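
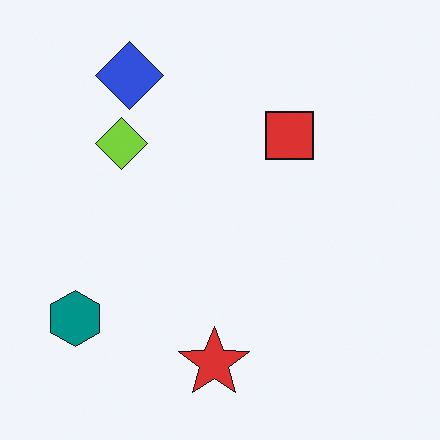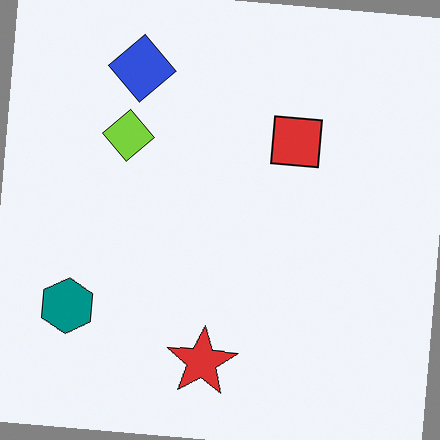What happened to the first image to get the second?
The second image is the first rotated clockwise by a few degrees.

Every shape is tilted by the same angle and the image corners show triangular fill wedges — a whole-image rotation by a non-right angle.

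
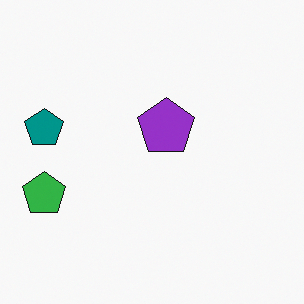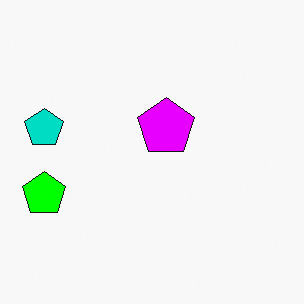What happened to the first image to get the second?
This is the original image heavily oversaturated.

All colors are more vivid — a global saturation change.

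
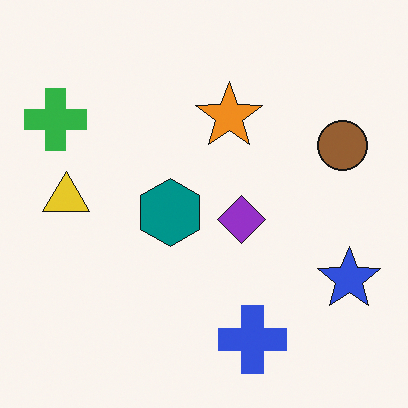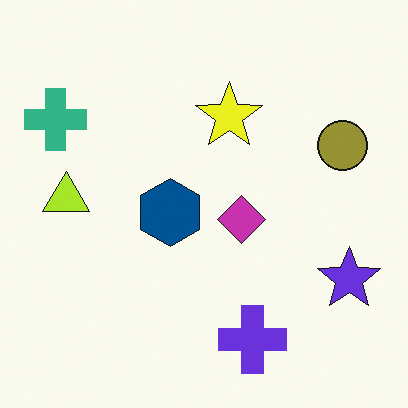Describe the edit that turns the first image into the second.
The transformation is: hue-shifted slightly.

Every shape's color has rotated by the same amount around the hue wheel — a uniform hue shift.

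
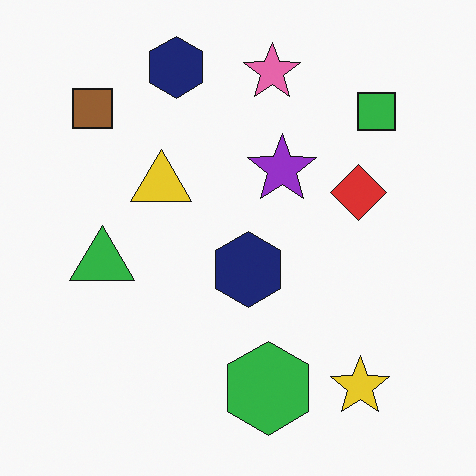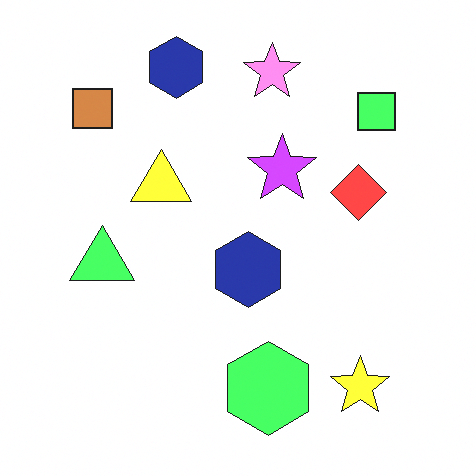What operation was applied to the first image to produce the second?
The second image is the first brightened a lot.

Every pixel — background and shapes alike — is uniformly brightened.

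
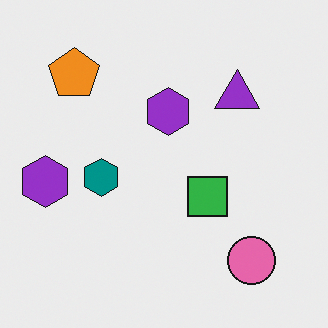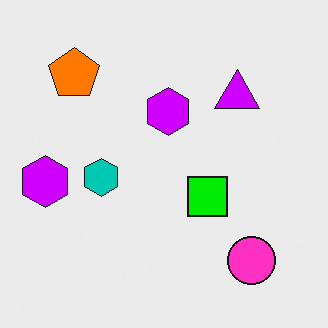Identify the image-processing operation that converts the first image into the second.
The second image is the first made much more vivid (saturation change).

All colors are more vivid — a global saturation change.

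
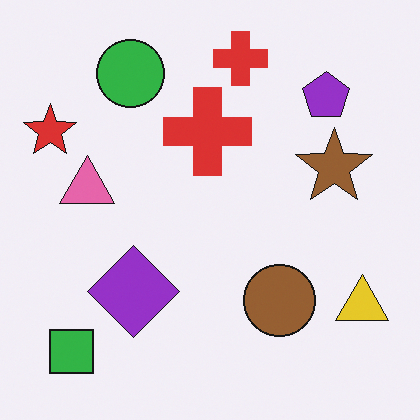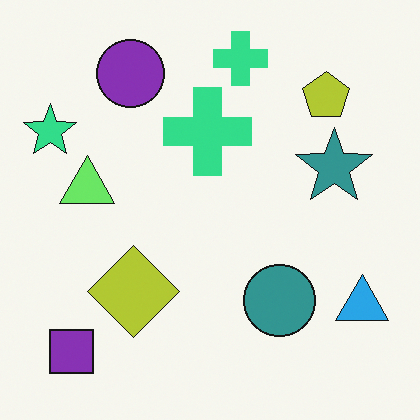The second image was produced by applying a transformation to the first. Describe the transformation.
This is the original image hue-shifted through roughly a third of the color wheel.

Every shape's color has rotated by the same amount around the hue wheel — a uniform hue shift.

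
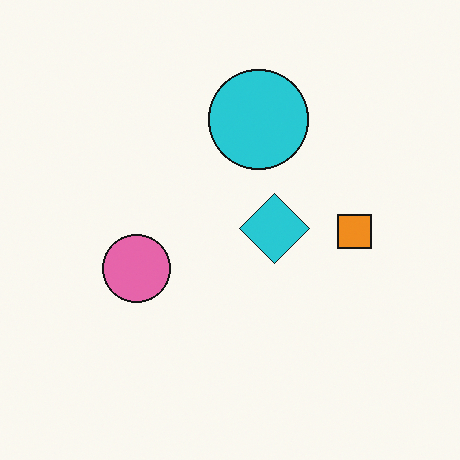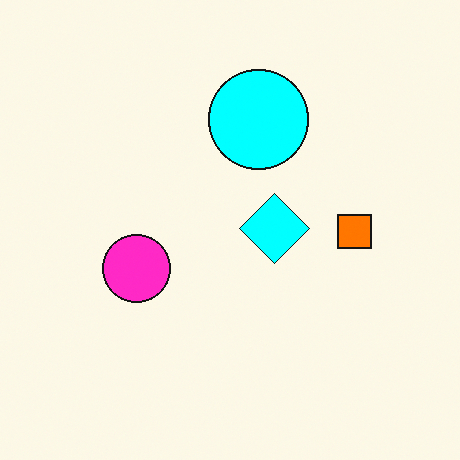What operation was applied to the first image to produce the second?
The second image is the first made much more vivid (saturation change).

All colors are more vivid — a global saturation change.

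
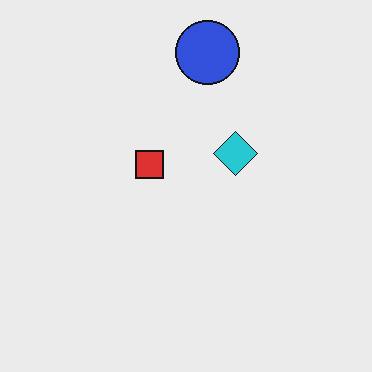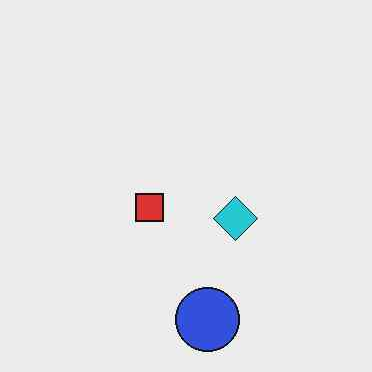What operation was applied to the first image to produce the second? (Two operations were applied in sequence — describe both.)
The image was given moderate JPEG compression, then flipped vertically (top ↔ bottom).

Blocky 8×8 compression artifacts appear around shape edges and the flat background shows ringing — characteristic JPEG degradation. The blue circle is in the top of the first image and the bottom of the second — shapes on opposite sides of the horizontal midline have swapped in a mirror flip.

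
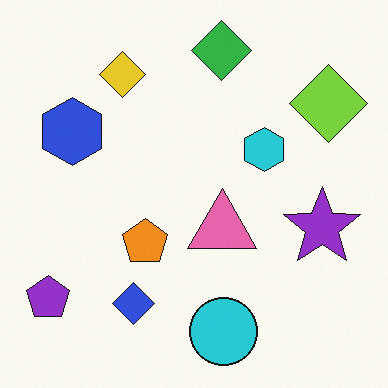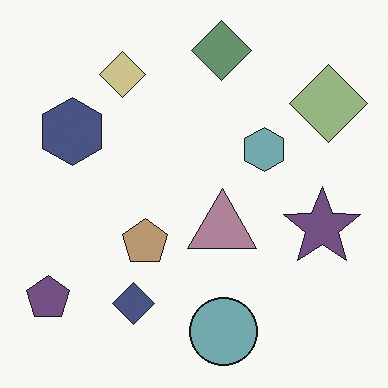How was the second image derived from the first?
The image was heavily desaturated.

All colors are more muted and greyish — a global saturation change.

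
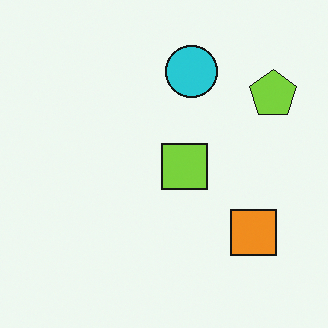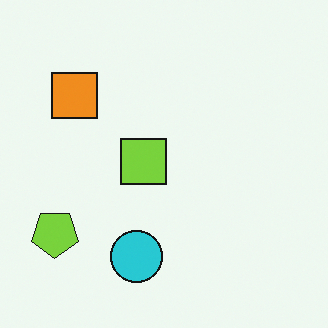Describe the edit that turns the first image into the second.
The transformation is: rotated 180°.

The lime pentagon sits in the top-right of the first image and the bottom-left of the second — consistent with a whole-image 180° rotation.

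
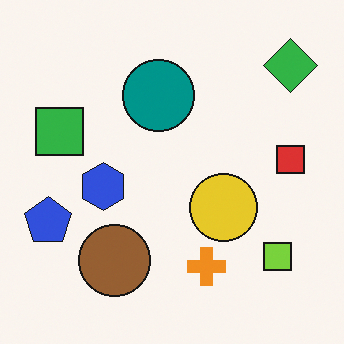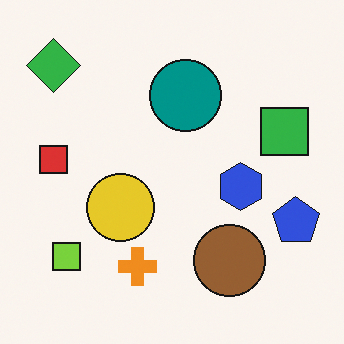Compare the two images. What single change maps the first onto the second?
This is the original image flipped horizontally (left ↔ right).

The blue pentagon is in the left of the first image and the right of the second — shapes on opposite sides of the vertical midline have swapped in a mirror flip.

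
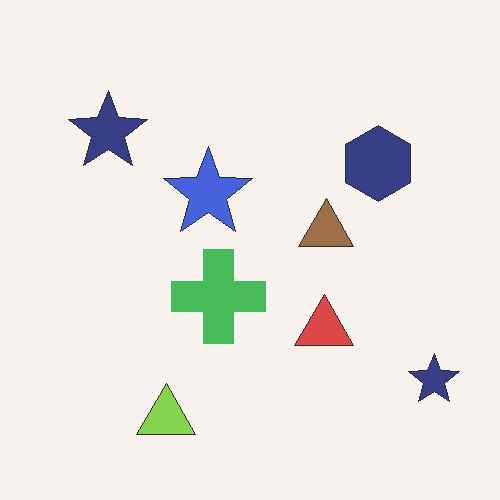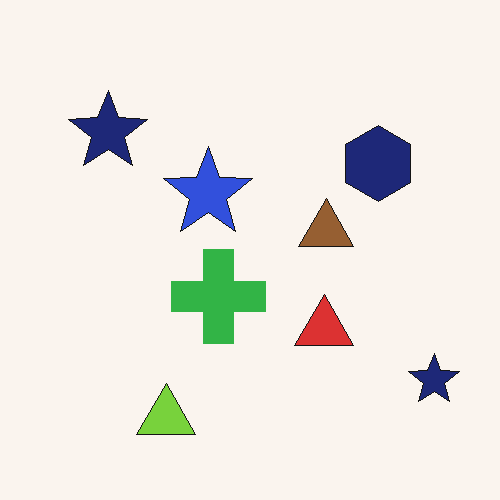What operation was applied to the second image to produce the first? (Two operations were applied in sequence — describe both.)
The transformation is: given slightly reduced contrast, then given moderate JPEG compression.

Tones are pushed toward mid-grey across the whole image — a global contrast change. Blocky 8×8 compression artifacts appear around shape edges and the flat background shows ringing — characteristic JPEG degradation.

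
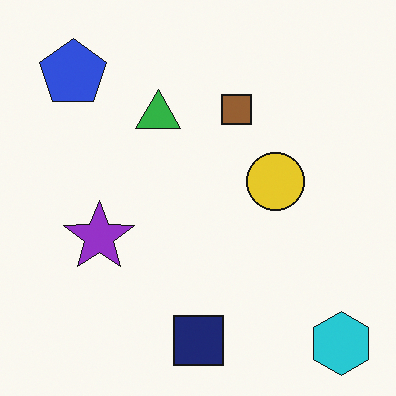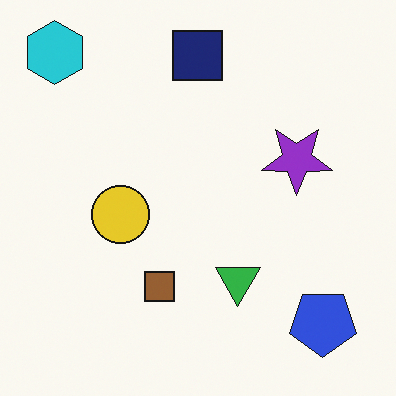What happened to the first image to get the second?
It was rotated 180°.

The cyan hexagon sits in the bottom-right of the first image and the top-left of the second — consistent with a whole-image 180° rotation.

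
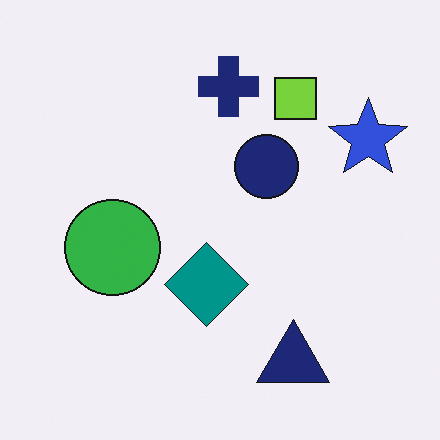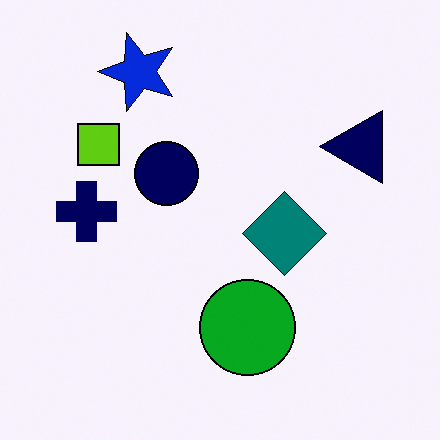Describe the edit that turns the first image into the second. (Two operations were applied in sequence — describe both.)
This is the original image given slightly increased contrast, then rotated 90° counter-clockwise.

Tones are pushed away from mid-grey across the whole image — a global contrast change. The blue star sits in the top-right of the first image and the top-left of the second — consistent with a whole-image 90° counter-clockwise rotation.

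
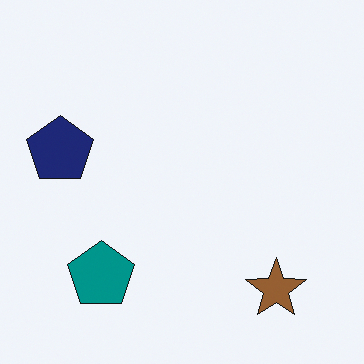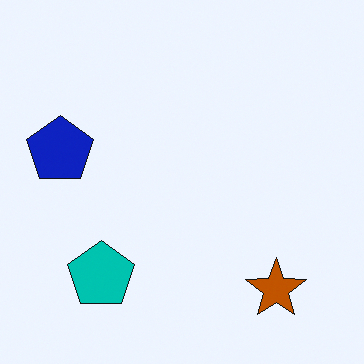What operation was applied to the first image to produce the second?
The second image is the first heavily oversaturated.

All colors are more vivid — a global saturation change.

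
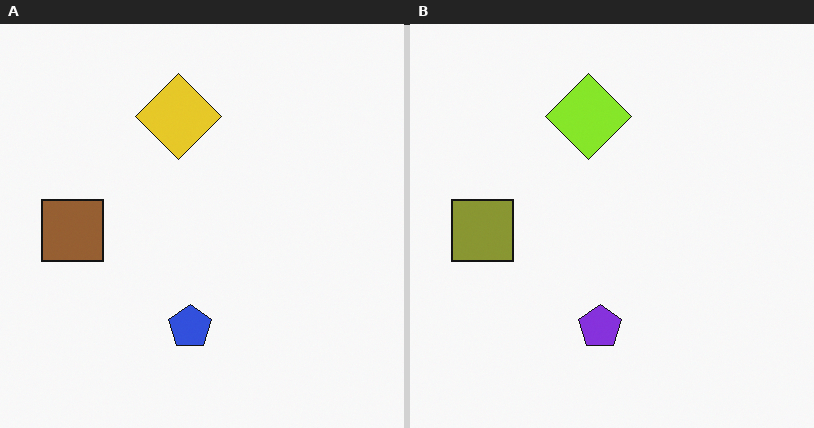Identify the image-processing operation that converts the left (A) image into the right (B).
The transformation is: hue-shifted slightly.

Every shape's color has rotated by the same amount around the hue wheel — a uniform hue shift.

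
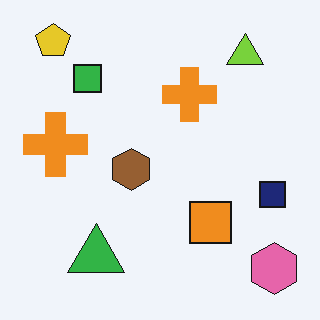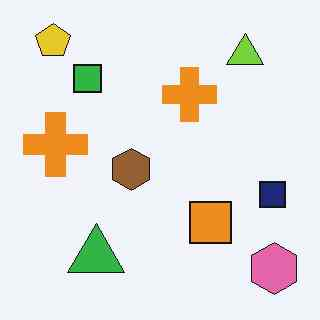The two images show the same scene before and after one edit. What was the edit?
It was JPEG-compressed with visible artifacts.

Blocky 8×8 compression artifacts appear around shape edges and the flat background shows ringing — characteristic JPEG degradation.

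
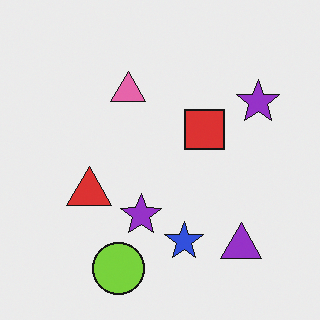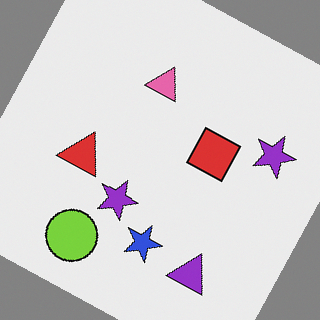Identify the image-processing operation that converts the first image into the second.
Rotated clockwise by a moderate amount.

Every shape is tilted by the same angle and the image corners show triangular fill wedges — a whole-image rotation by a non-right angle.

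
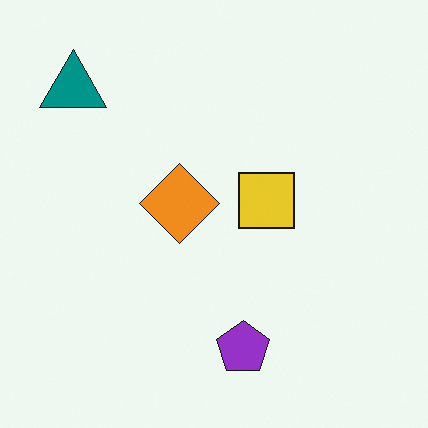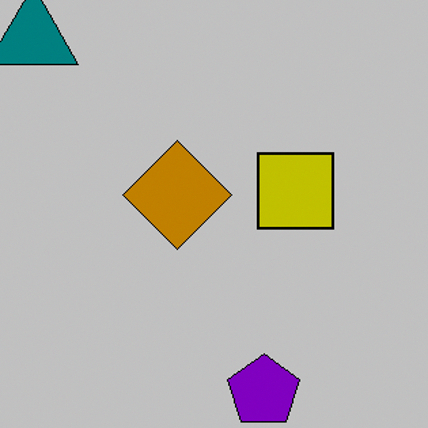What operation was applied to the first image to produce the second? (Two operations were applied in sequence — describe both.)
It was heavily posterized to just a handful of flat colors, then cropped slightly and scaled back up.

Each flat color has snapped to a coarser quantized level — most visibly, the near-white background has dropped to a flat grey. The visible shapes are larger and the field of view is narrower; shapes near the original edges may be partly or wholly outside the frame — a crop-and-rescale.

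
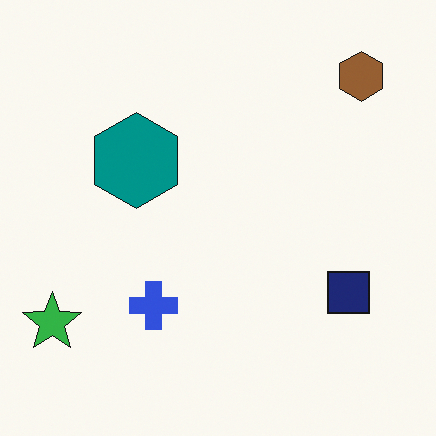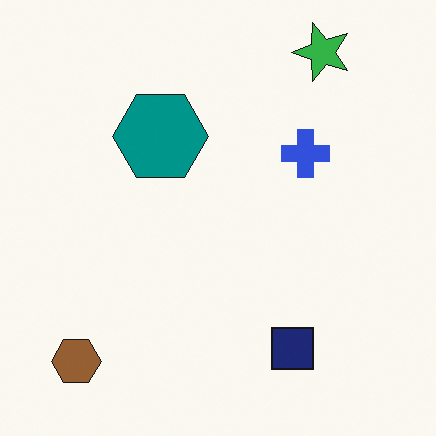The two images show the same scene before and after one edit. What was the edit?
Transposed (reflected across the top-left ↔ bottom-right diagonal).

Shapes have swapped their row and column positions — what was in the top-right is now in the bottom-left — a diagonal reflection.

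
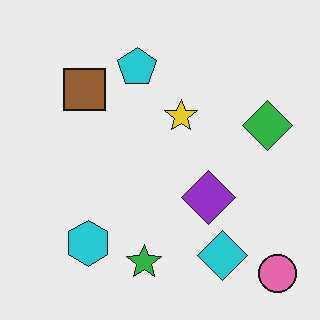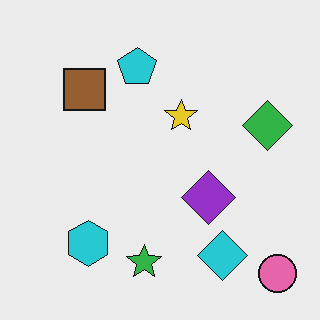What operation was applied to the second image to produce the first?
It was given moderate JPEG compression.

Blocky 8×8 compression artifacts appear around shape edges and the flat background shows ringing — characteristic JPEG degradation.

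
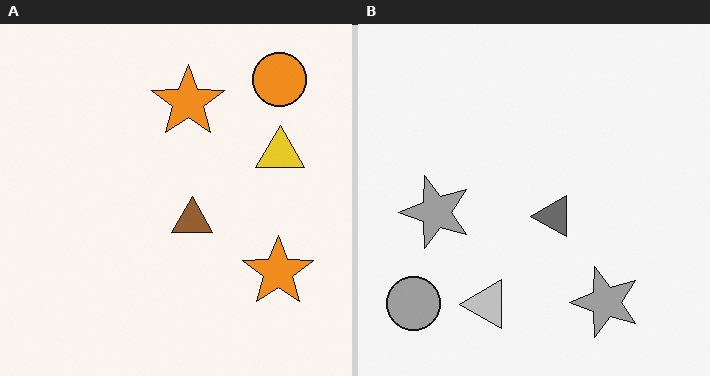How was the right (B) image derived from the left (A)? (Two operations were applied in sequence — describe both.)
The image was converted to grayscale, then transposed (reflected across the top-left ↔ bottom-right diagonal).

All color is removed — every shape is now a shade of grey. Shapes have swapped their row and column positions — what was in the top-right is now in the bottom-left — a diagonal reflection.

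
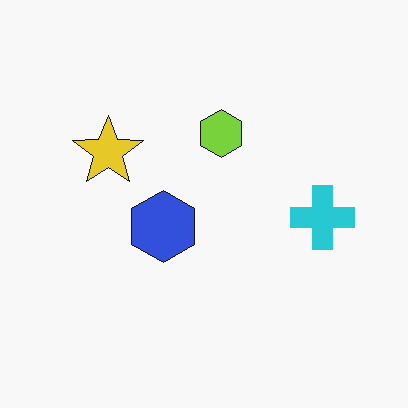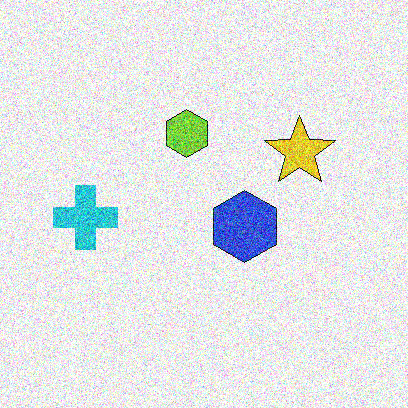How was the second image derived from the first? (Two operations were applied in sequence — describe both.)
Flipped horizontally (left ↔ right), then degraded with strong gaussian noise.

The cyan cross is in the right of the first image and the left of the second — shapes on opposite sides of the vertical midline have swapped in a mirror flip. Random speckle covers the whole image, including the flat background.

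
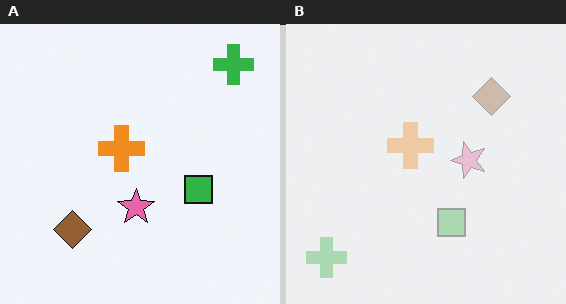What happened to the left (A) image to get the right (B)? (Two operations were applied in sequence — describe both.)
It was transposed (reflected across the top-left ↔ bottom-right diagonal), then washed out (contrast reduced).

Shapes have swapped their row and column positions — what was in the top-right is now in the bottom-left — a diagonal reflection. Tones are pushed toward mid-grey across the whole image — a global contrast change.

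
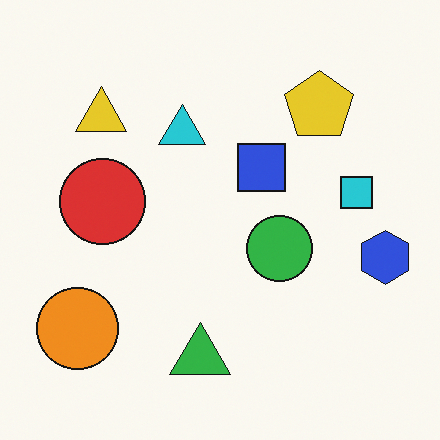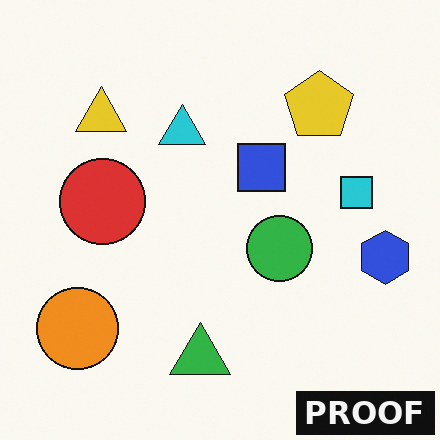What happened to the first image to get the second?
This is the original image watermarked with the text "PROOF" in the lower-right corner.

A dark label reading "PROOF" appears in the lower-right corner.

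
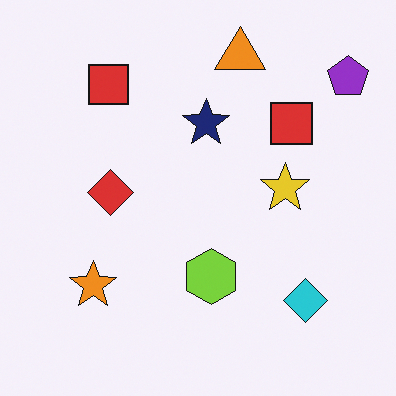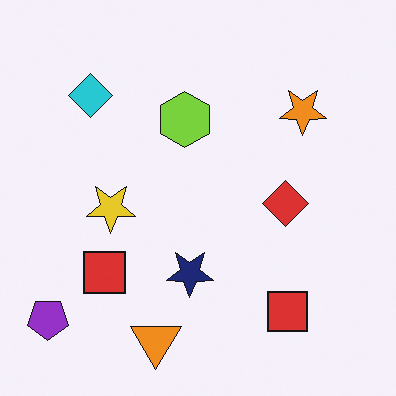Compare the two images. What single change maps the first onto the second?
The second image is the first rotated 180°.

The purple pentagon sits in the top-right of the first image and the bottom-left of the second — consistent with a whole-image 180° rotation.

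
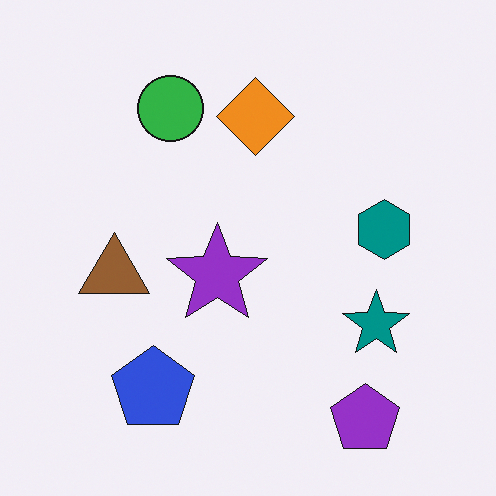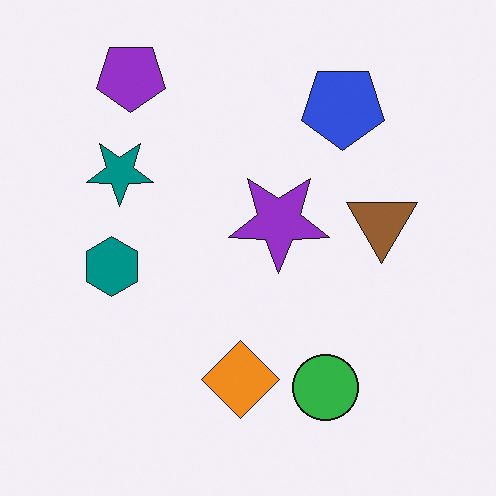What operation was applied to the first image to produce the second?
The transformation is: rotated 180°.

The purple pentagon sits in the bottom-right of the first image and the top-left of the second — consistent with a whole-image 180° rotation.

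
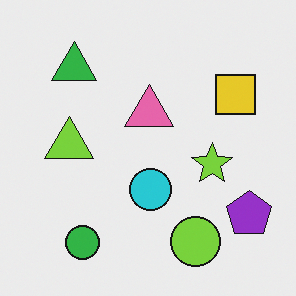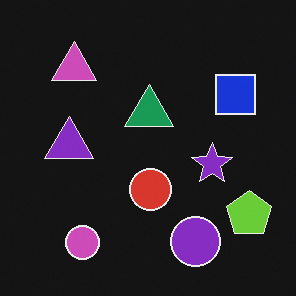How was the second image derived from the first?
This is the original image color-inverted (negative).

The light background has become dark and every shape's color is its complement — a photographic negative.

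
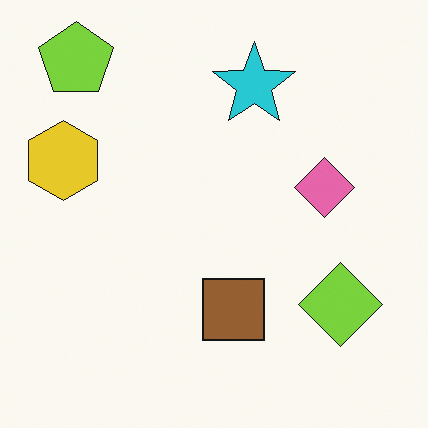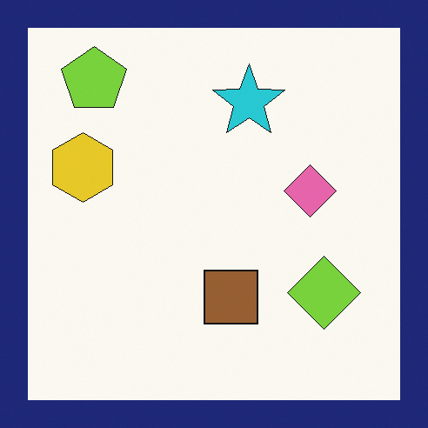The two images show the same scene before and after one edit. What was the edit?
It was framed with a navy border.

A solid navy frame runs around the edge of the second image, with the content slightly shrunk inside it.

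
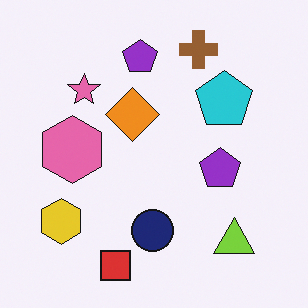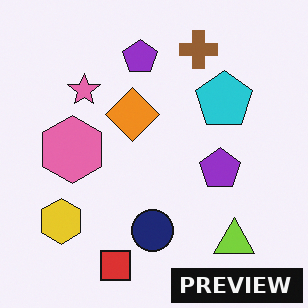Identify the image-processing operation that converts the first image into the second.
This is the original image watermarked with the text "PREVIEW" in the lower-right corner.

A dark label reading "PREVIEW" appears in the lower-right corner.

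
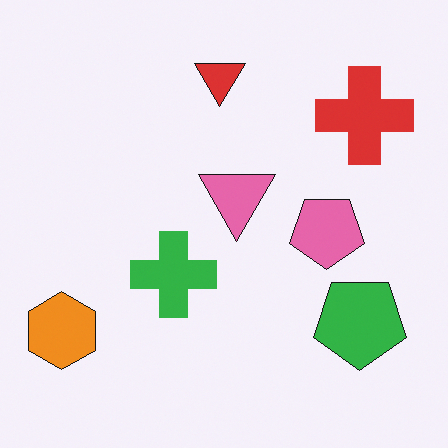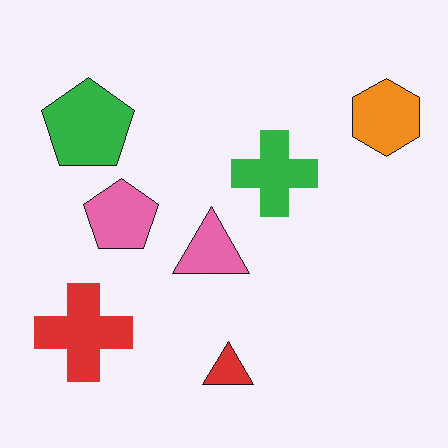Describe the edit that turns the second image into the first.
It was rotated 180°.

The orange hexagon sits in the top-right of the second image and the bottom-left of the first — consistent with a whole-image 180° rotation.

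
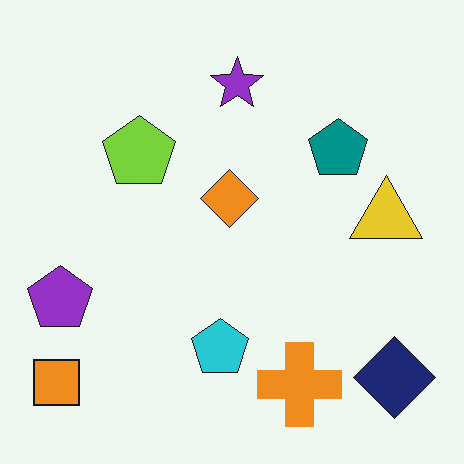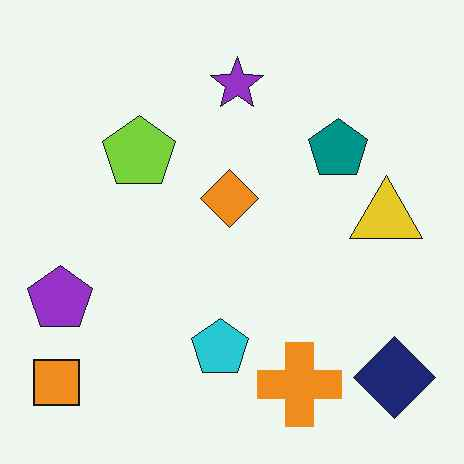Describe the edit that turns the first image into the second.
The second image is the first JPEG-compressed with visible artifacts.

Blocky 8×8 compression artifacts appear around shape edges and the flat background shows ringing — characteristic JPEG degradation.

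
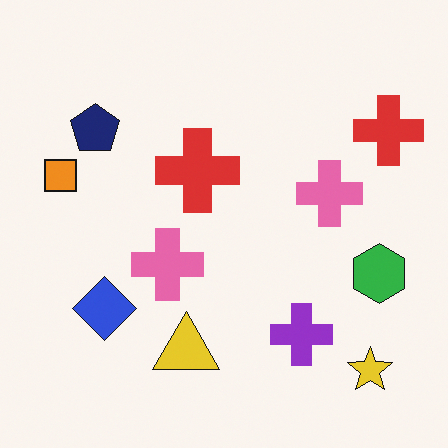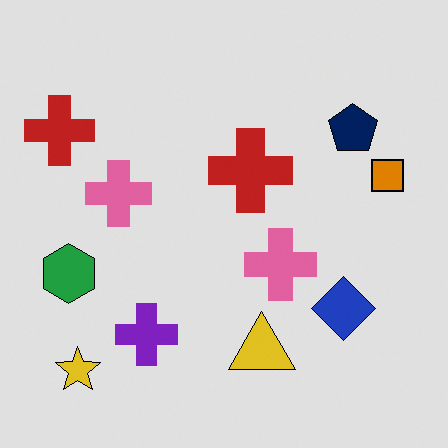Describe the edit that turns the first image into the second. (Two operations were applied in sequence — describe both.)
The transformation is: flipped horizontally (left ↔ right), then moderately posterized.

The orange square is in the left of the first image and the right of the second — shapes on opposite sides of the vertical midline have swapped in a mirror flip. Each flat color has snapped to a coarser quantized level — most visibly, the near-white background has dropped to a flat grey.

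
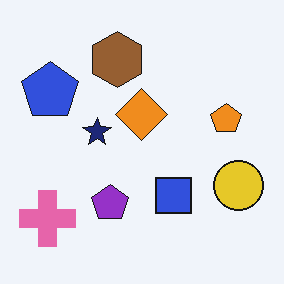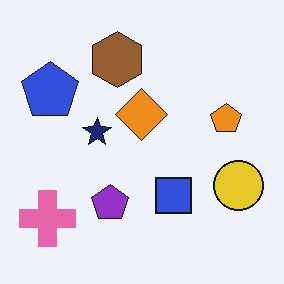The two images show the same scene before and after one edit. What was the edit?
The second image is the first given moderate JPEG compression.

Blocky 8×8 compression artifacts appear around shape edges and the flat background shows ringing — characteristic JPEG degradation.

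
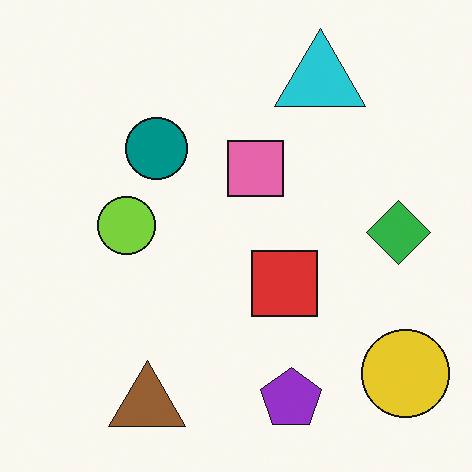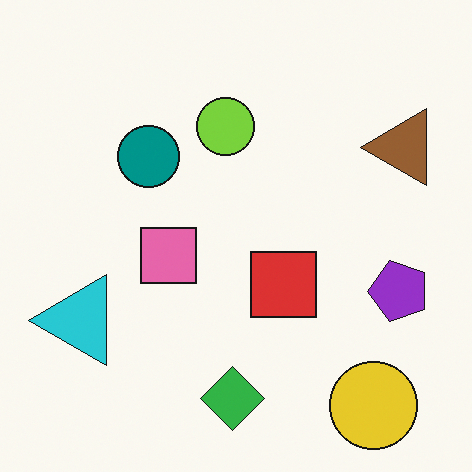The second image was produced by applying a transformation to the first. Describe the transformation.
The transformation is: transposed (reflected across the top-left ↔ bottom-right diagonal).

Shapes have swapped their row and column positions — what was in the top-right is now in the bottom-left — a diagonal reflection.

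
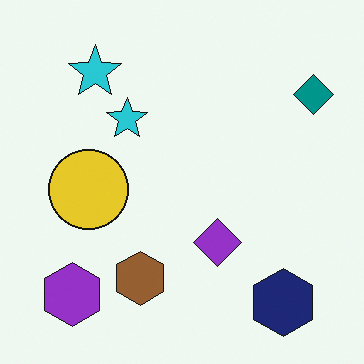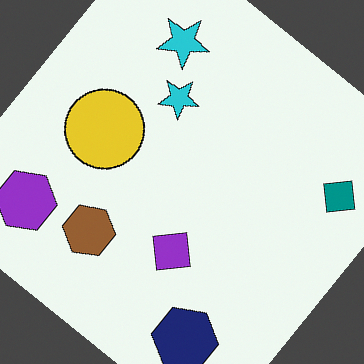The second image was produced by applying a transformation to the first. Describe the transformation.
It was rotated clockwise by a large amount — several tens of degrees.

Every shape is tilted by the same angle and the image corners show triangular fill wedges — a whole-image rotation by a non-right angle.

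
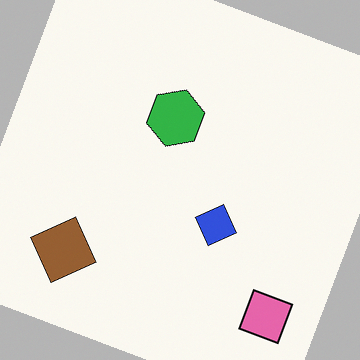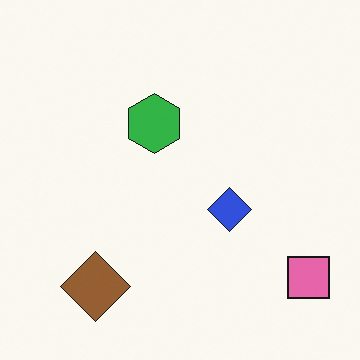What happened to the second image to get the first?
Rotated clockwise by a clearly visible amount.

Every shape is tilted by the same angle and the image corners show triangular fill wedges — a whole-image rotation by a non-right angle.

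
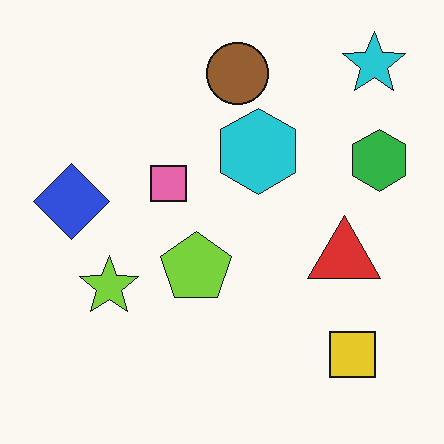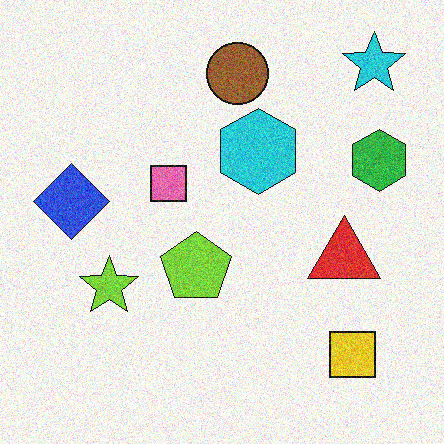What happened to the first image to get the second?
The transformation is: degraded with moderate additive noise.

Random speckle covers the whole image, including the flat background.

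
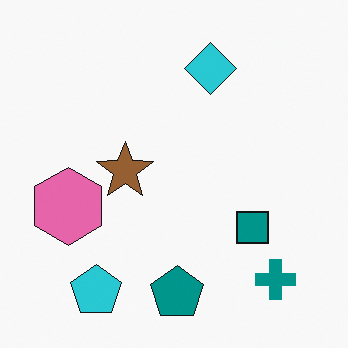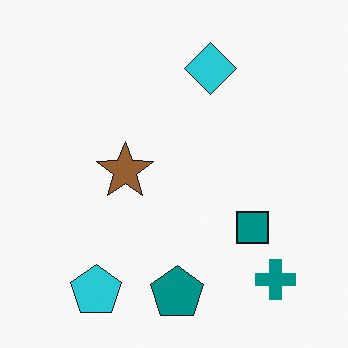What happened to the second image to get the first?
Overlaid with an additional pink hexagon.

A pink hexagon appears in the first image that is absent from the second.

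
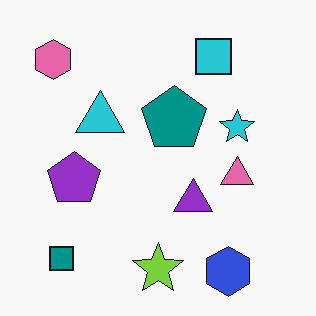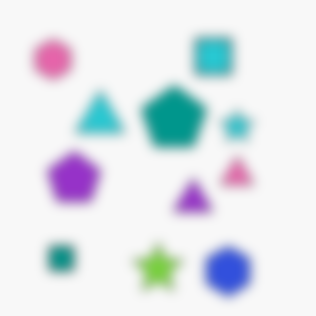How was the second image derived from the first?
The transformation is: strongly gaussian-blurred.

Shape edges and outlines are uniformly softened across the whole image.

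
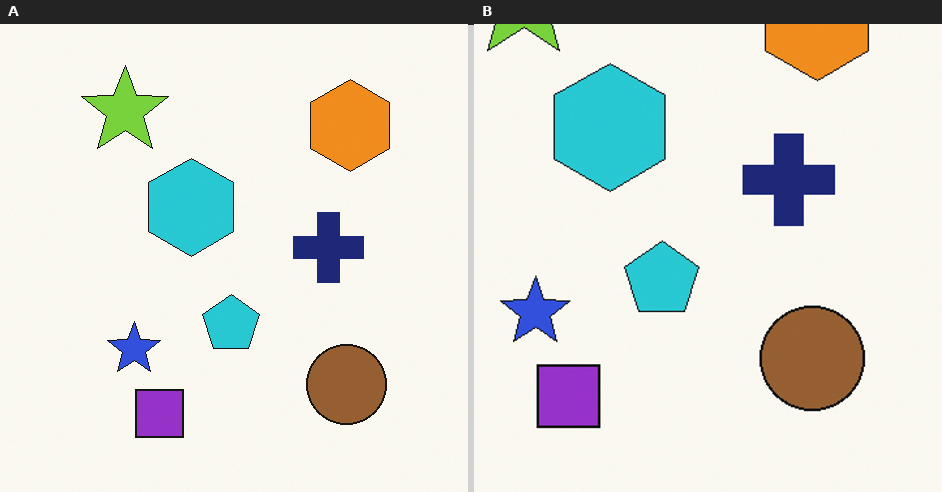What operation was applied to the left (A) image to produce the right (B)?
It was cropped to a modestly smaller region and rescaled.

The visible shapes are larger and the field of view is narrower; shapes near the original edges may be partly or wholly outside the frame — a crop-and-rescale.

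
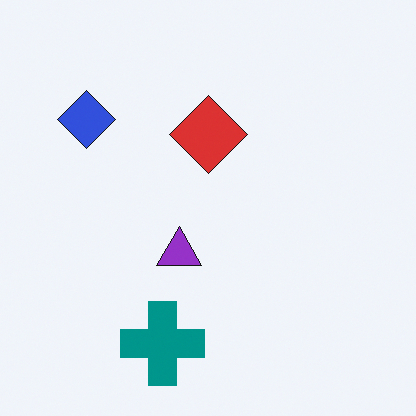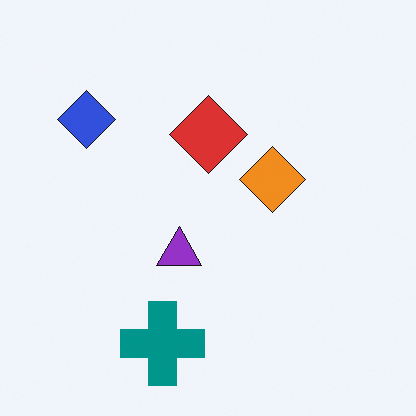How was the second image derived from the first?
The image was overlaid with an additional orange diamond.

An orange diamond appears in the second image that is absent from the first.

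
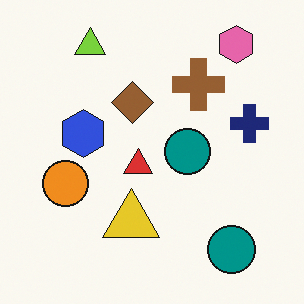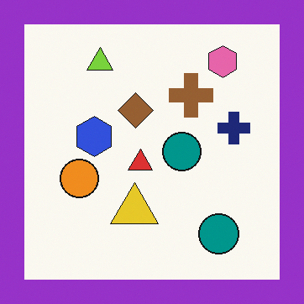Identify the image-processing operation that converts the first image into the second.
Framed with a purple border.

A solid purple frame runs around the edge of the second image, with the content slightly shrunk inside it.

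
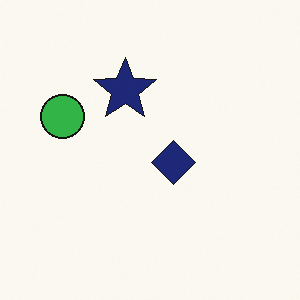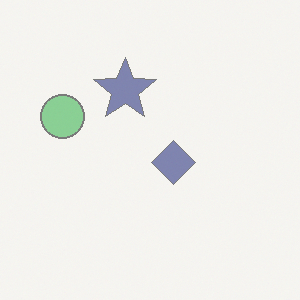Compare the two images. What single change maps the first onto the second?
Washed out (contrast reduced).

Tones are pushed toward mid-grey across the whole image — a global contrast change.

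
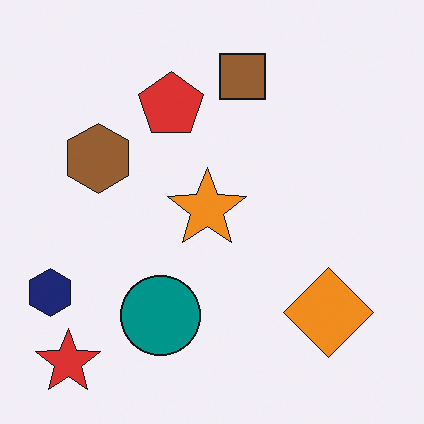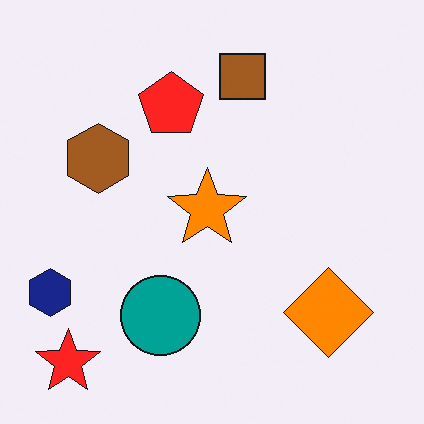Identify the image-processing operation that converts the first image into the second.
Slightly oversaturated.

All colors are more vivid — a global saturation change.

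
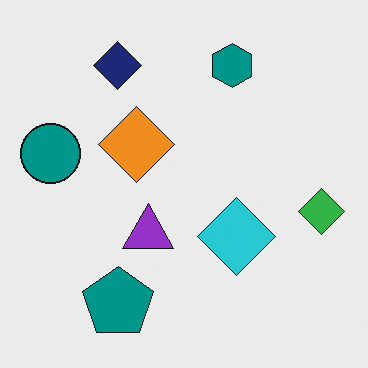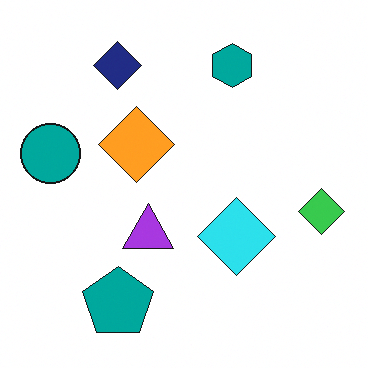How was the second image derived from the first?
The second image is the first slightly brightened.

Every pixel — background and shapes alike — is uniformly brightened.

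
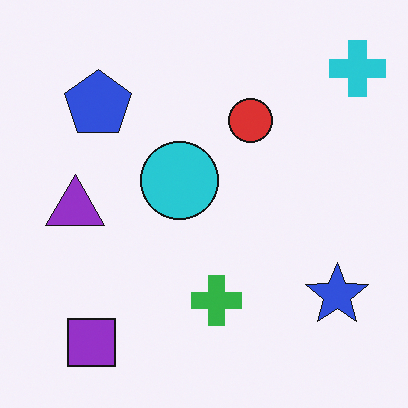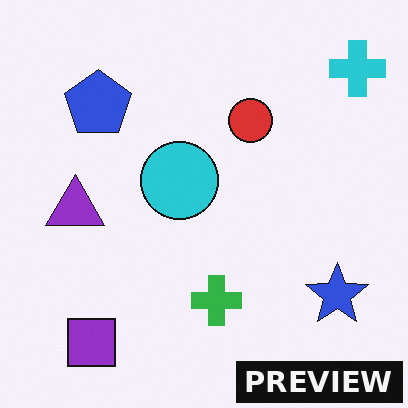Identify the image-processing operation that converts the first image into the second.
Watermarked with the text "PREVIEW" in the lower-right corner.

A dark label reading "PREVIEW" appears in the lower-right corner.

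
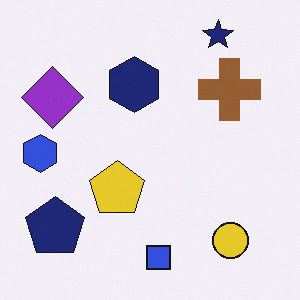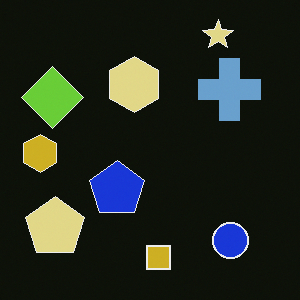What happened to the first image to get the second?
Color-inverted (negative).

The light background has become dark and every shape's color is its complement — a photographic negative.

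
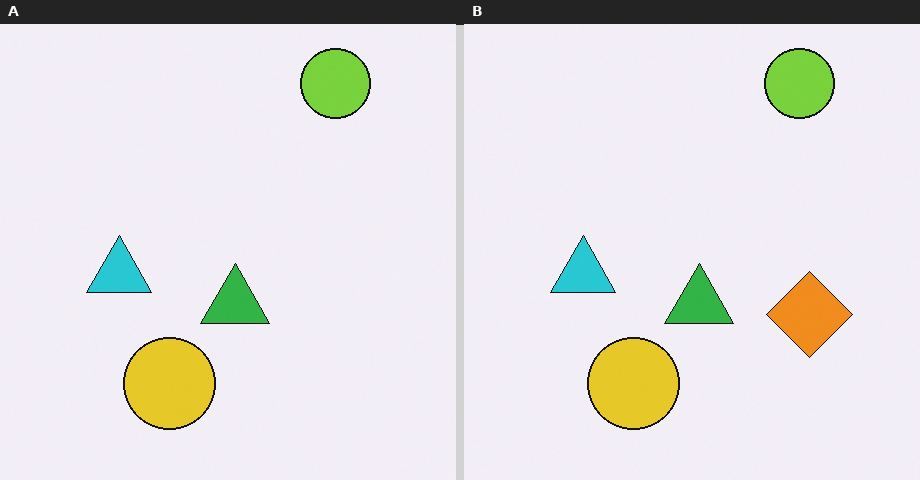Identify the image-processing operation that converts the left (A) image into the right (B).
The image was overlaid with an additional orange diamond.

An orange diamond appears in the right (B) image that is absent from the left (A).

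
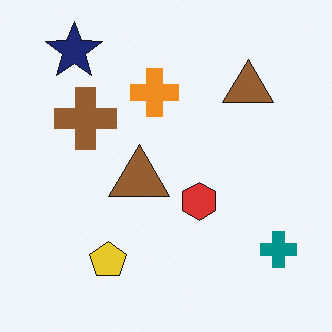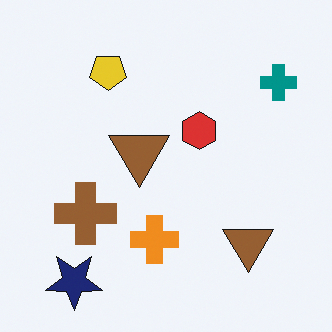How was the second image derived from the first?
The second image is the first flipped vertically (top ↔ bottom).

The navy star is in the top-left of the first image and the bottom-left of the second — shapes on opposite sides of the horizontal midline have swapped in a mirror flip.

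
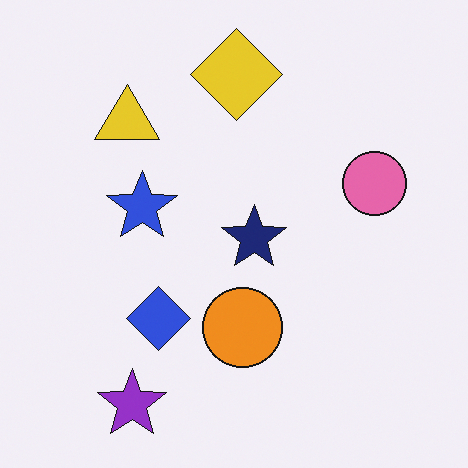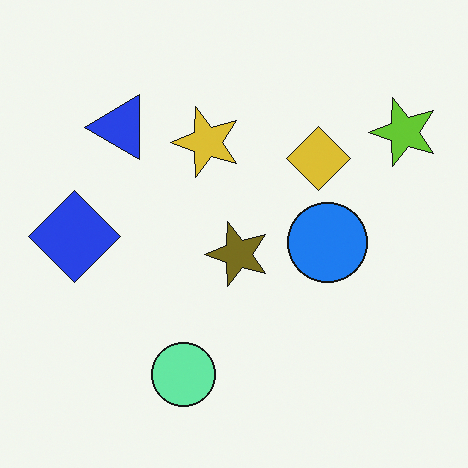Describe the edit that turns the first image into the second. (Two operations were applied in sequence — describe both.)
The image was hue-shifted through roughly half the color wheel, then transposed (reflected across the top-left ↔ bottom-right diagonal).

Every shape's color has rotated by the same amount around the hue wheel — a uniform hue shift. Shapes have swapped their row and column positions — what was in the top-right is now in the bottom-left — a diagonal reflection.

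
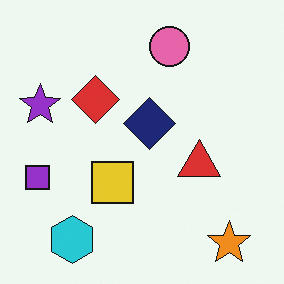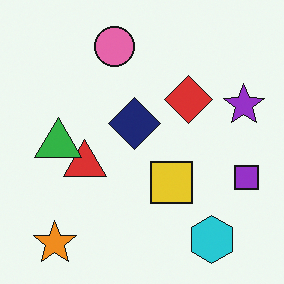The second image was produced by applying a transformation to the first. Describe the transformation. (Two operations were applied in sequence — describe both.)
Flipped horizontally (left ↔ right), then overlaid with an additional green triangle.

The purple square is in the left of the first image and the right of the second — shapes on opposite sides of the vertical midline have swapped in a mirror flip. A green triangle appears in the second image that is absent from the first.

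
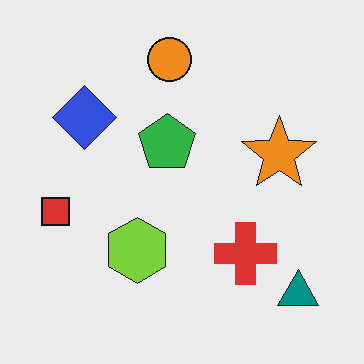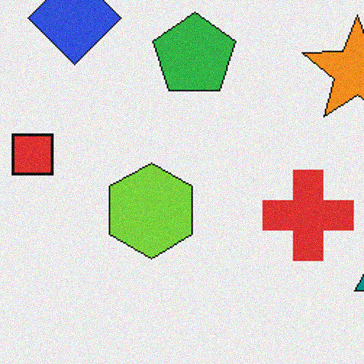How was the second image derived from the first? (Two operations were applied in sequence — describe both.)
It was cropped to a modestly smaller region and rescaled, then degraded with subtle gaussian noise.

The visible shapes are larger and the field of view is narrower; shapes near the original edges may be partly or wholly outside the frame — a crop-and-rescale. Random speckle covers the whole image, including the flat background.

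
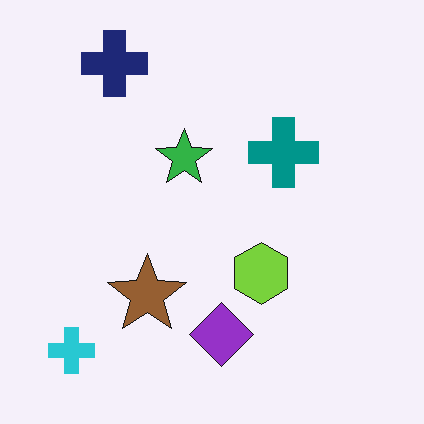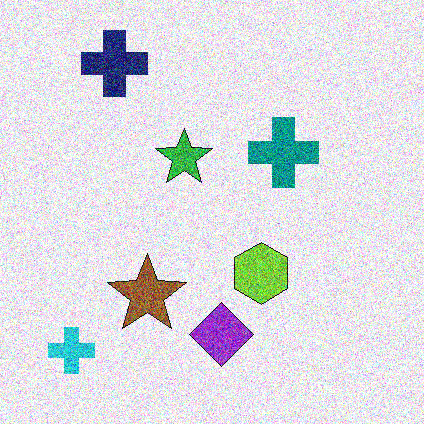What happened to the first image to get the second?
The transformation is: degraded with strong gaussian noise.

Random speckle covers the whole image, including the flat background.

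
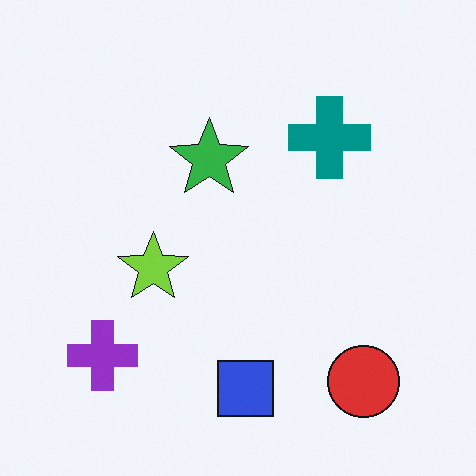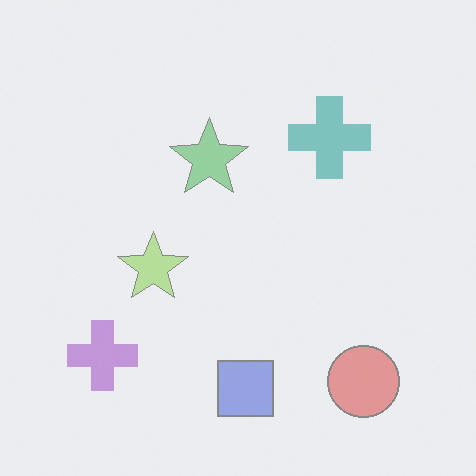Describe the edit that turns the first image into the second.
This is the original image given much lower contrast.

Tones are pushed toward mid-grey across the whole image — a global contrast change.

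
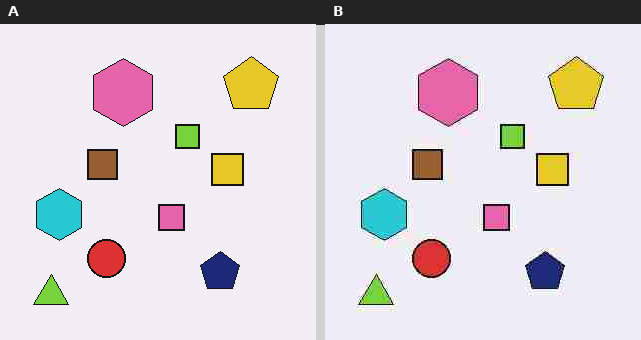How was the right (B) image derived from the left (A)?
This is the original image heavily JPEG-compressed with obvious blocking artifacts.

Blocky 8×8 compression artifacts appear around shape edges and the flat background shows ringing — characteristic JPEG degradation.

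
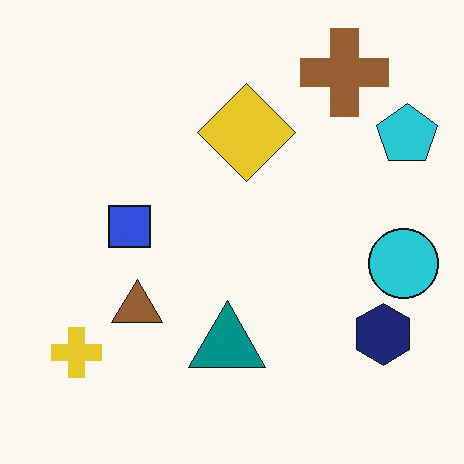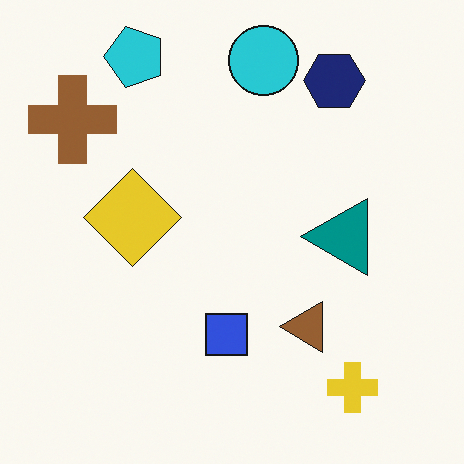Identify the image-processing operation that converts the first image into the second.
It was rotated 90° counter-clockwise.

The cyan pentagon sits in the top-right of the first image and the top-left of the second — consistent with a whole-image 90° counter-clockwise rotation.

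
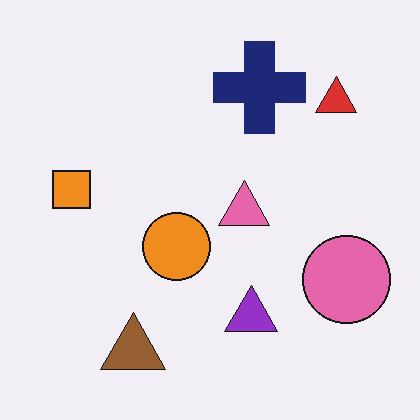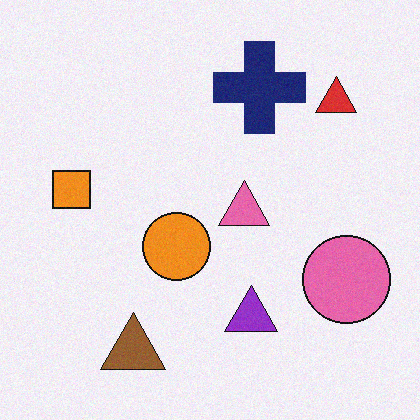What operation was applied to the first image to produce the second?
Degraded with a light layer of grain.

Random speckle covers the whole image, including the flat background.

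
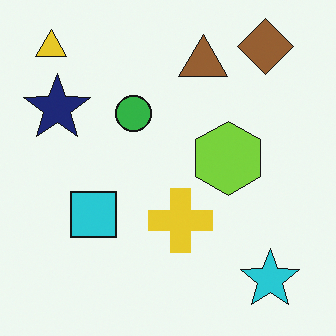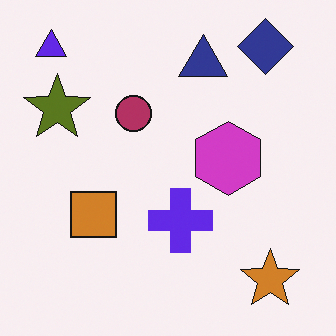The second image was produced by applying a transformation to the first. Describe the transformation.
The transformation is: hue-shifted by a large amount.

Every shape's color has rotated by the same amount around the hue wheel — a uniform hue shift.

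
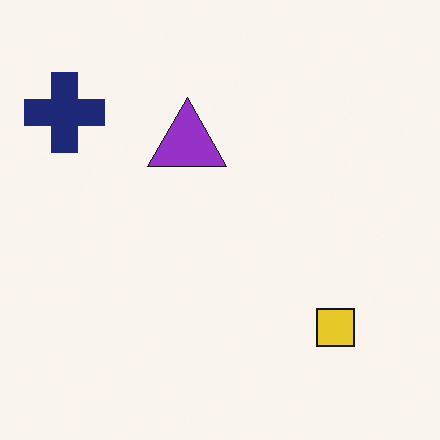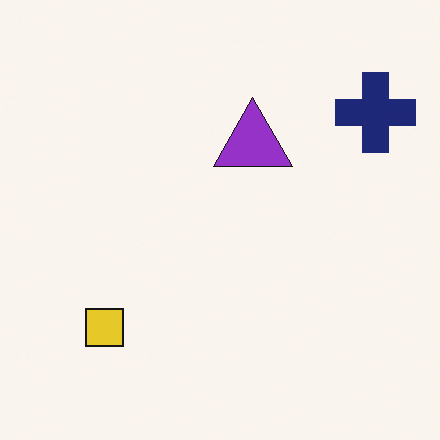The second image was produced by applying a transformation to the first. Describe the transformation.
The transformation is: flipped horizontally (left ↔ right).

The navy cross is in the top-left of the first image and the top-right of the second — shapes on opposite sides of the vertical midline have swapped in a mirror flip.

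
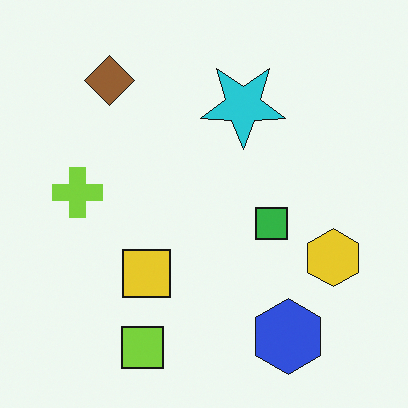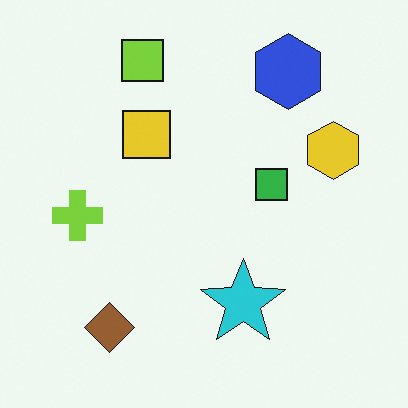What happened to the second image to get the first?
The first image is the second flipped vertically (top ↔ bottom).

The lime square is in the top of the second image and the bottom of the first — shapes on opposite sides of the horizontal midline have swapped in a mirror flip.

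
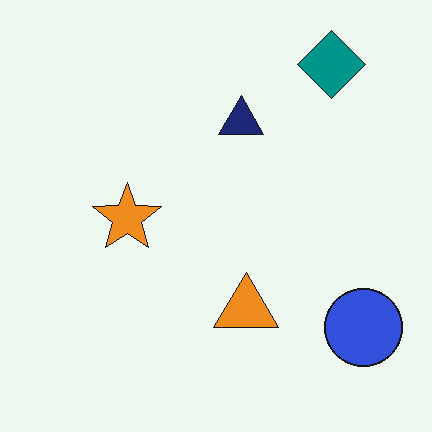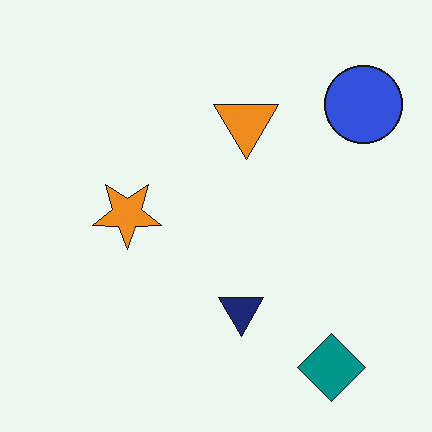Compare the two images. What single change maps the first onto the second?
This is the original image flipped vertically (top ↔ bottom).

The teal diamond is in the top-right of the first image and the bottom-right of the second — shapes on opposite sides of the horizontal midline have swapped in a mirror flip.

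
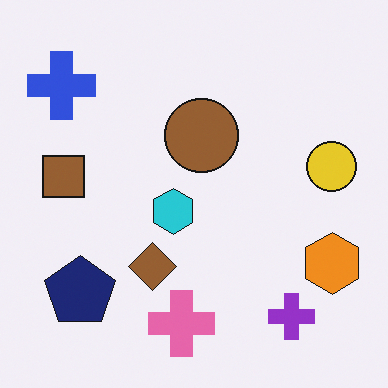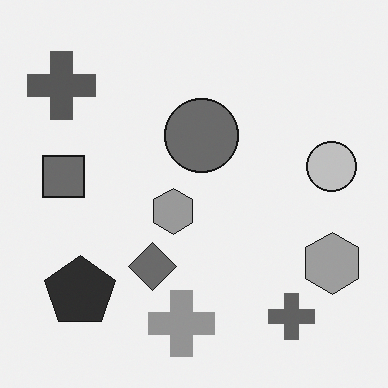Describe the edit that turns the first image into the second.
This is the original image converted to grayscale.

All color is removed — every shape is now a shade of grey.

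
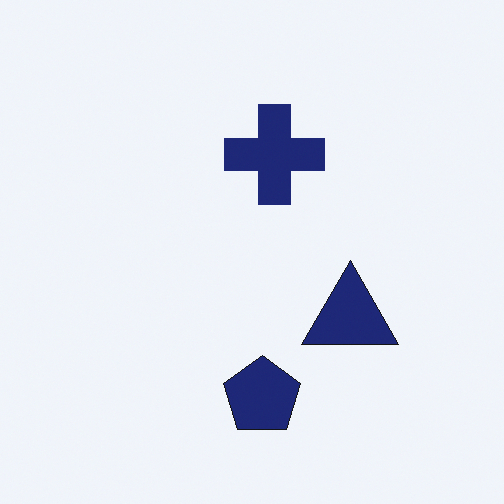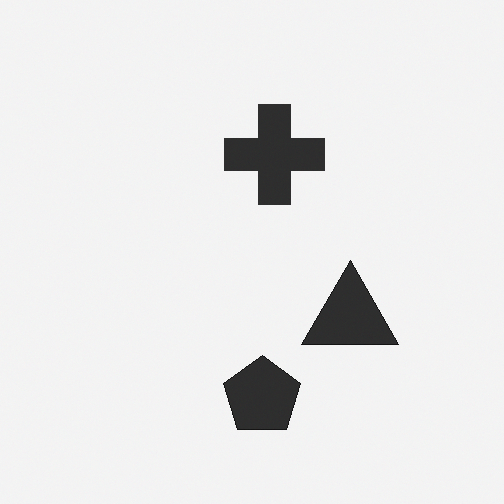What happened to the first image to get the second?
The image was converted to grayscale.

All color is removed — every shape is now a shade of grey.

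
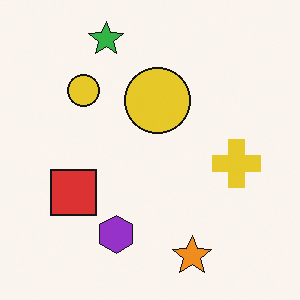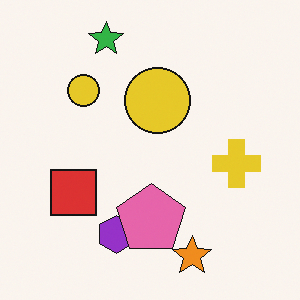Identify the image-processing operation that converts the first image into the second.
Overlaid with an additional pink pentagon.

A pink pentagon appears in the second image that is absent from the first.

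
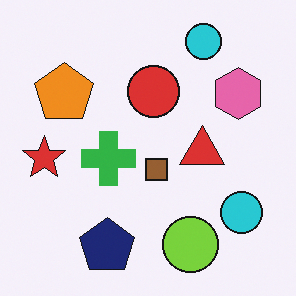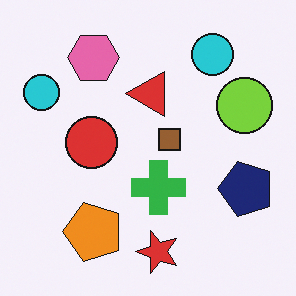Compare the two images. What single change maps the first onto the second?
The second image is the first rotated 90° counter-clockwise.

The navy pentagon sits in the bottom of the first image and the right of the second — consistent with a whole-image 90° counter-clockwise rotation.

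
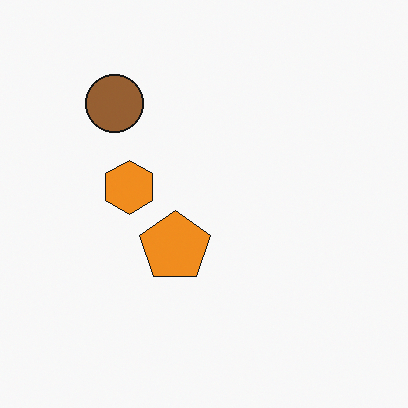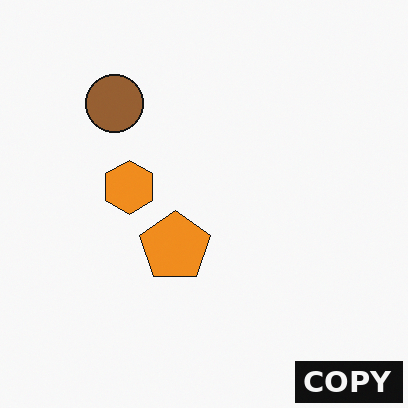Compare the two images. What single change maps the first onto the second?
Watermarked with the text "COPY" in the lower-right corner.

A dark label reading "COPY" appears in the lower-right corner.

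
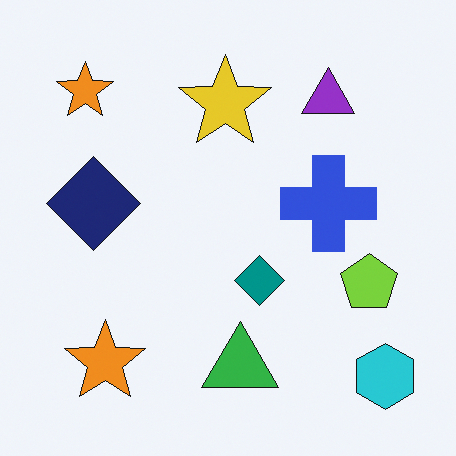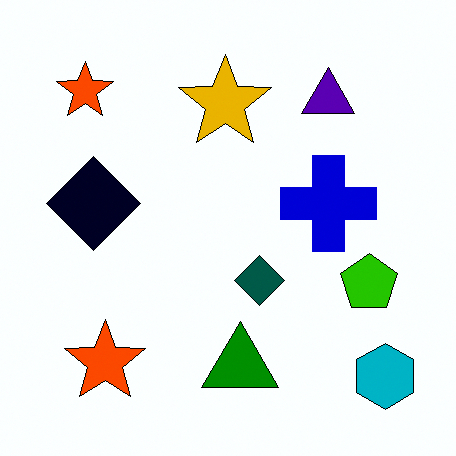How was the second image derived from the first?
Given much higher contrast.

Tones are pushed away from mid-grey across the whole image — a global contrast change.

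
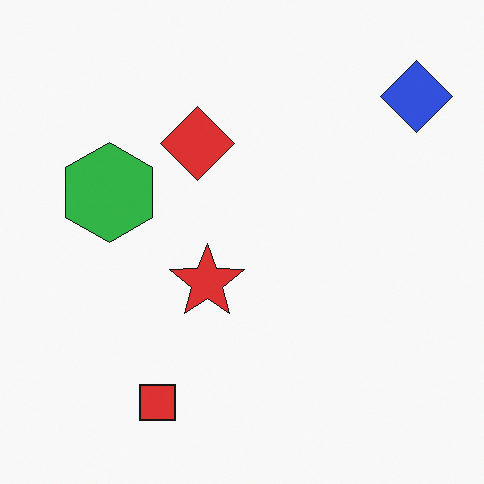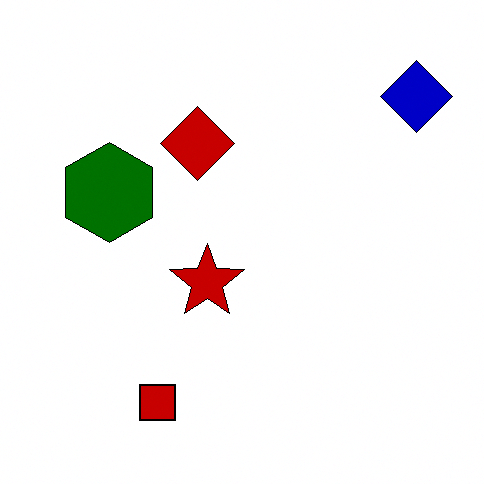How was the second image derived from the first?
The image was boosted in contrast.

Tones are pushed away from mid-grey across the whole image — a global contrast change.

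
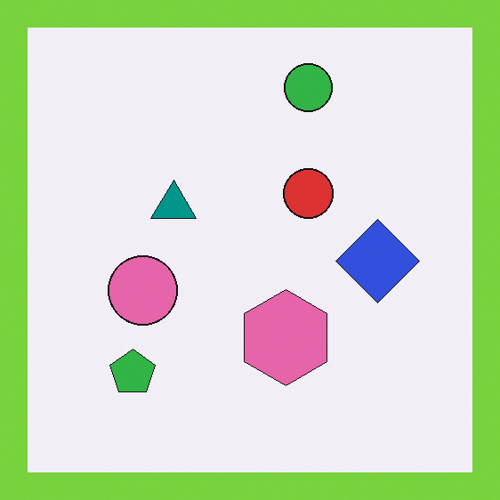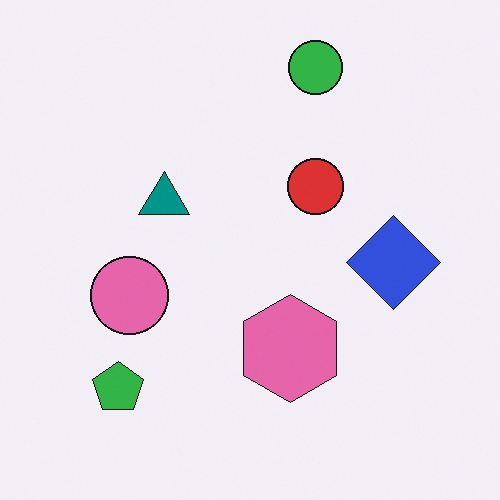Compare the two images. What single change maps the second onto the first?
The first image is the second framed with a lime border.

A solid lime frame runs around the edge of the first image, with the content slightly shrunk inside it.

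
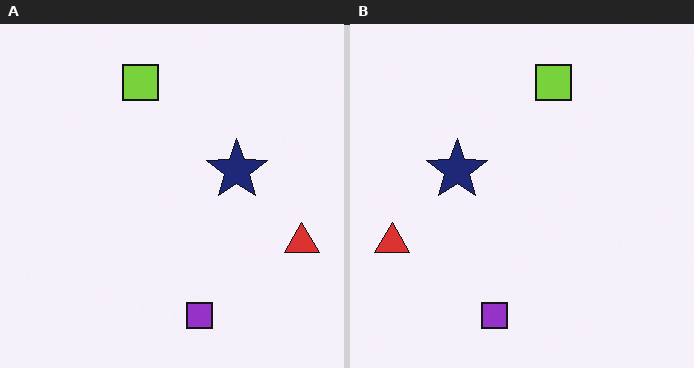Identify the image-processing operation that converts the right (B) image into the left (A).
Flipped horizontally (left ↔ right).

The red triangle is in the left of the right (B) image and the right of the left (A) — shapes on opposite sides of the vertical midline have swapped in a mirror flip.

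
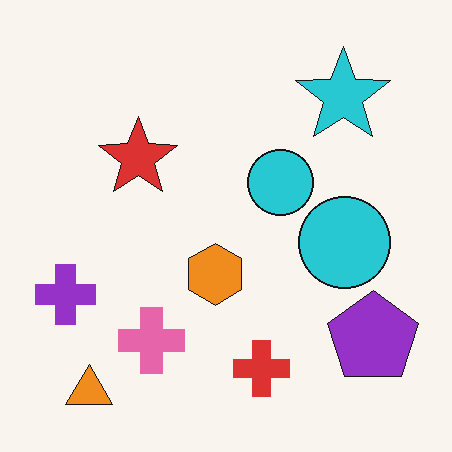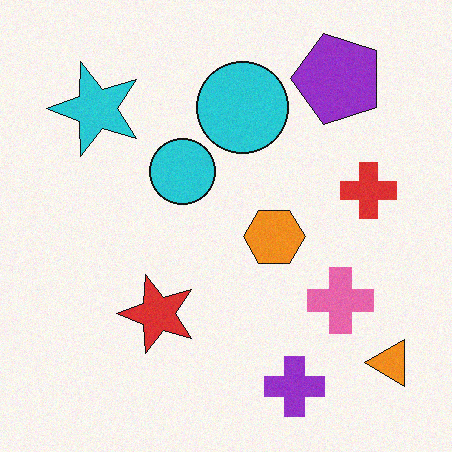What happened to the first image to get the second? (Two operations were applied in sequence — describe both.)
It was degraded with a light layer of grain, then rotated 90° counter-clockwise.

Random speckle covers the whole image, including the flat background. The orange triangle sits in the bottom-left of the first image and the bottom-right of the second — consistent with a whole-image 90° counter-clockwise rotation.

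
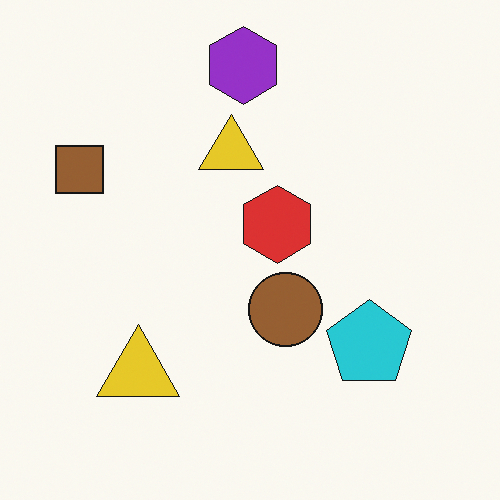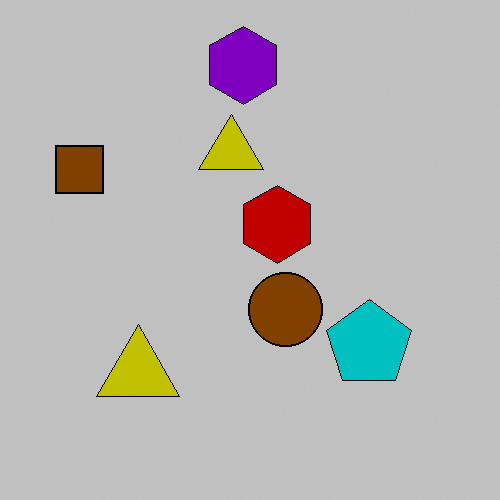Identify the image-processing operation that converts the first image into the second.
Heavily posterized to just a handful of flat colors.

Each flat color has snapped to a coarser quantized level — most visibly, the near-white background has dropped to a flat grey.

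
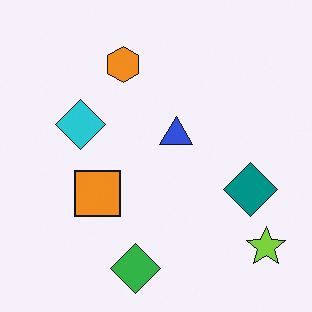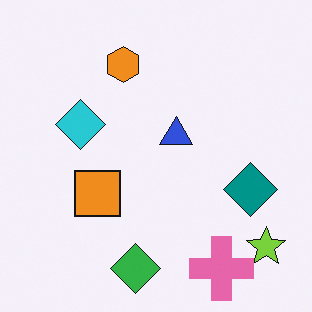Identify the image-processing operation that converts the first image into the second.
The second image is the first overlaid with an additional pink cross.

A pink cross appears in the second image that is absent from the first.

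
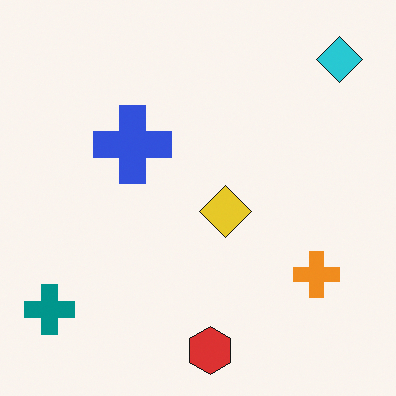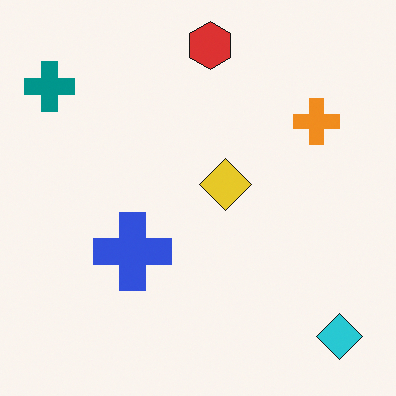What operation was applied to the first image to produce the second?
It was flipped vertically (top ↔ bottom).

The red hexagon is in the bottom of the first image and the top of the second — shapes on opposite sides of the horizontal midline have swapped in a mirror flip.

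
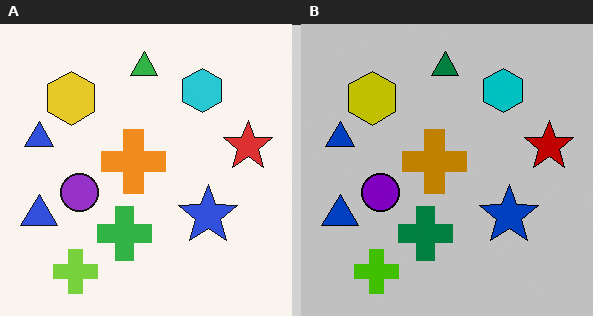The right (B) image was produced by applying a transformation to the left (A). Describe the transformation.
The transformation is: heavily posterized to just a handful of flat colors.

Each flat color has snapped to a coarser quantized level — most visibly, the near-white background has dropped to a flat grey.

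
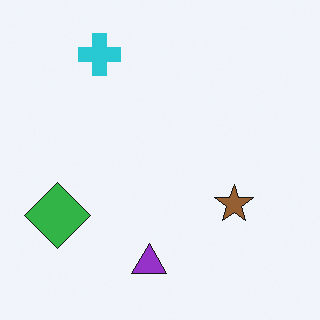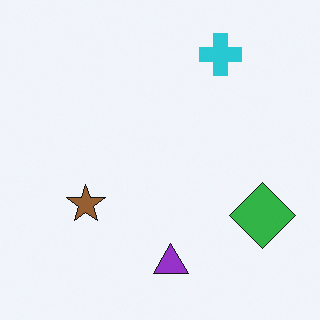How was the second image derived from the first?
This is the original image flipped horizontally (left ↔ right).

The green diamond is in the bottom-left of the first image and the bottom-right of the second — shapes on opposite sides of the vertical midline have swapped in a mirror flip.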